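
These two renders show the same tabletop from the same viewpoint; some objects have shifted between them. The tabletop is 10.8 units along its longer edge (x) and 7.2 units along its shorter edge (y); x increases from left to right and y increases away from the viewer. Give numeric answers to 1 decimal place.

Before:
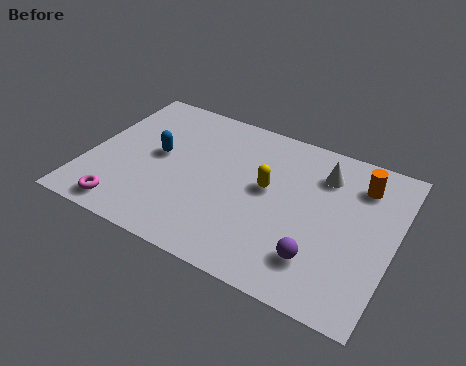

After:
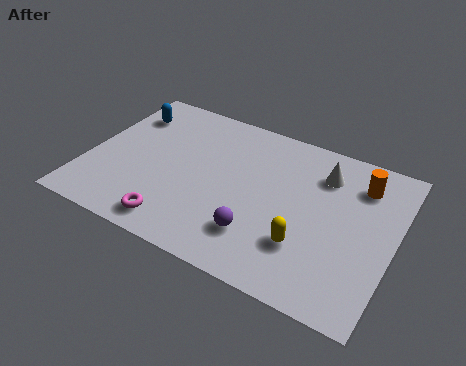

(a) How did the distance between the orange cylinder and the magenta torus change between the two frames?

-1.5

Before: roughly 9.0 units apart; after: 7.5. That's 1.5 units closer together.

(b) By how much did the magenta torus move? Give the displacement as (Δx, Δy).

(1.8, 0.1)

From the two frames, the magenta torus sits at roughly (1.7, 0.9) before and (3.5, 1.0) after.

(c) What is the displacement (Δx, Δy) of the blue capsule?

(-1.4, 1.6)

The blue capsule started near (2.4, 3.9) and ended near (1.0, 5.5).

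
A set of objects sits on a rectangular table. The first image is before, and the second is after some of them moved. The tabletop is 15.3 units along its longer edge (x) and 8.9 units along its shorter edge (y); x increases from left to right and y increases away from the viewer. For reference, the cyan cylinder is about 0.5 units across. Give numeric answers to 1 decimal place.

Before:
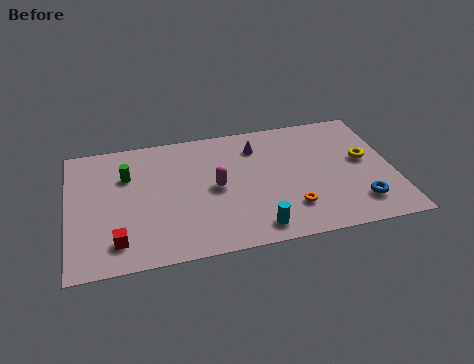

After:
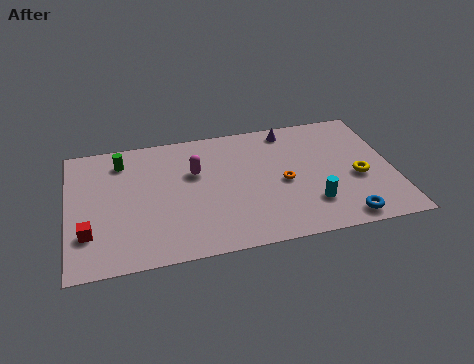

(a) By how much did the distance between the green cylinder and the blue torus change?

+0.4

They were about 11.5 units apart before and 11.9 after — 0.4 units further apart.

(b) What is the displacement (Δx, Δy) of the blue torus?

(-0.8, -0.9)

The blue torus started near (13.5, 1.9) and ended near (12.7, 1.0).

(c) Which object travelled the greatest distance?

the cyan cylinder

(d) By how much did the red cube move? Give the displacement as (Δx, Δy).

(-1.3, 0.8)

From the two frames, the red cube sits at roughly (2.2, 1.7) before and (0.9, 2.5) after.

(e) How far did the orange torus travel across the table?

1.9

The orange torus moved from about (10.3, 2.2) to (10.1, 4.1), a distance of √(0.2² + 1.9²) ≈ 1.9.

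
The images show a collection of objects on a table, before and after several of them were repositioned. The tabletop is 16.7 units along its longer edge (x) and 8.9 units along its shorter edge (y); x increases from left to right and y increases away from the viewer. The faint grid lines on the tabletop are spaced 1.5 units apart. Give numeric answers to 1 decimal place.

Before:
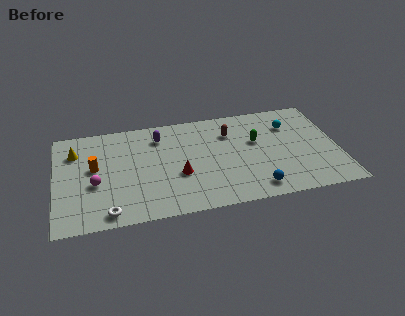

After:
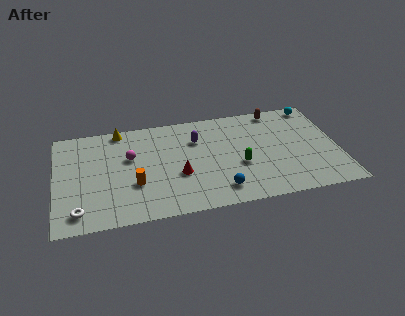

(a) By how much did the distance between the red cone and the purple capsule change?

-0.6

The distance was about 3.7 in the first image and 3.1 in the second, so they moved 0.6 units closer together.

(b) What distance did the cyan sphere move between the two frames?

2.2

The cyan sphere was near (14.0, 6.5) before and (15.6, 8.0) after, so it travelled √(1.6² + 1.5²) ≈ 2.2 units.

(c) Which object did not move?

the red cone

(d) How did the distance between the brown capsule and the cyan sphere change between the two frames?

-1.3

Before: roughly 3.6 units apart; after: 2.3. That's 1.3 units closer together.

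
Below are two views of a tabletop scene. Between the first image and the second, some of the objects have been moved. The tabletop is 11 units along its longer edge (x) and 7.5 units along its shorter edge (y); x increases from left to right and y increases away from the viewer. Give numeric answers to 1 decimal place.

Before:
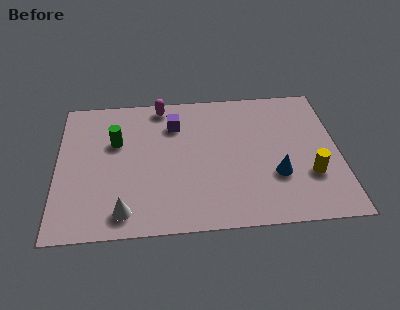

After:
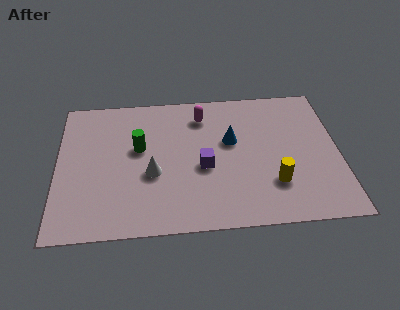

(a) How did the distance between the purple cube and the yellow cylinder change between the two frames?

-3.2

Before: roughly 6.1 units apart; after: 2.9. That's 3.2 units closer together.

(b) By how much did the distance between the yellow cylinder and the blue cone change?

+1.6

They were about 1.3 units apart before and 2.9 after — 1.6 units further apart.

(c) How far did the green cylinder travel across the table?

1.0

From (2.3, 4.8) to (3.2, 4.4), the green cylinder covered √(0.9² + 0.4²) ≈ 1.0 units.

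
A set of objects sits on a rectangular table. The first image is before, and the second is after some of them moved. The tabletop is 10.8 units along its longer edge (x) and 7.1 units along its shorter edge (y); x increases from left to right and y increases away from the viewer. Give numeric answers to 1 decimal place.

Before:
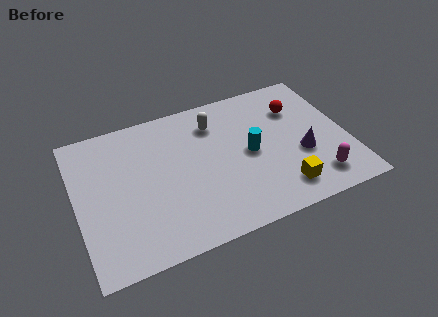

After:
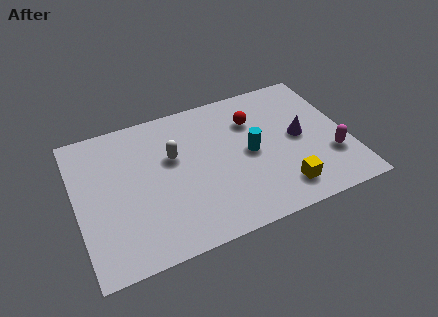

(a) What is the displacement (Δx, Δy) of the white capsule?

(-1.8, -1.1)

The white capsule started near (5.7, 5.5) and ended near (3.9, 4.4).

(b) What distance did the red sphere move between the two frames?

1.8

The red sphere moved from about (9.0, 5.1) to (7.2, 5.1), a distance of √(1.8² + 0.0²) ≈ 1.8.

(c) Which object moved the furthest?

the white capsule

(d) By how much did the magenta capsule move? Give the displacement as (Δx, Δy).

(0.7, 0.9)

The magenta capsule started near (9.3, 1.3) and ended near (10.0, 2.2).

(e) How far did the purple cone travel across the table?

0.9

From (8.9, 2.7) to (8.9, 3.6), the purple cone covered √(0.0² + 0.9²) ≈ 0.9 units.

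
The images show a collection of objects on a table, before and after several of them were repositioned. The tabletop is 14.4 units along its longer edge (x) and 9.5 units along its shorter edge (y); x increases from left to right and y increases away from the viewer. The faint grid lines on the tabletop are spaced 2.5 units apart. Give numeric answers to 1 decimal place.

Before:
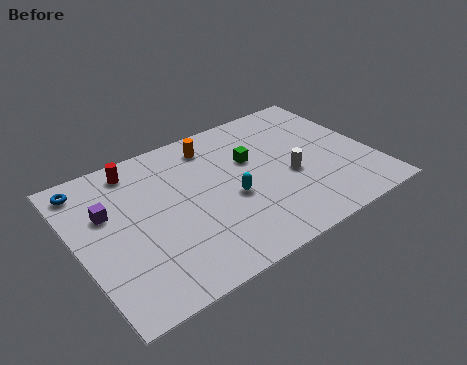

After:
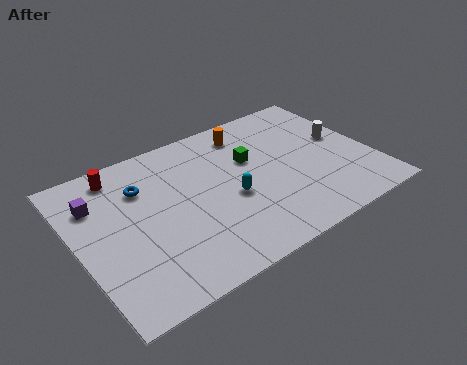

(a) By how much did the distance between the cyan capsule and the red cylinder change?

+0.6

The distance was about 5.8 in the first image and 6.4 in the second, so they moved 0.6 units further apart.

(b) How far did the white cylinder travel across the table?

3.2

The white cylinder was near (10.3, 4.0) before and (13.2, 5.3) after, so it travelled √(2.9² + 1.3²) ≈ 3.2 units.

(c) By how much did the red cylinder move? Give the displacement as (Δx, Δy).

(-0.8, 0.0)

From the two frames, the red cylinder sits at roughly (3.3, 8.2) before and (2.5, 8.2) after.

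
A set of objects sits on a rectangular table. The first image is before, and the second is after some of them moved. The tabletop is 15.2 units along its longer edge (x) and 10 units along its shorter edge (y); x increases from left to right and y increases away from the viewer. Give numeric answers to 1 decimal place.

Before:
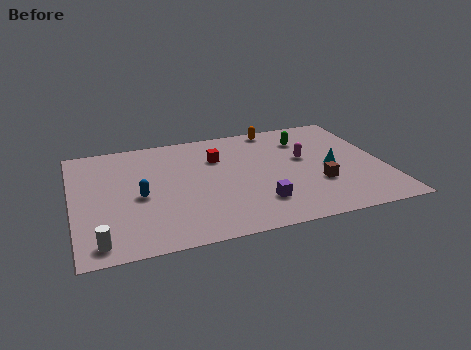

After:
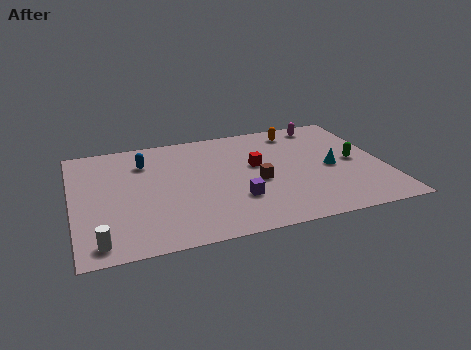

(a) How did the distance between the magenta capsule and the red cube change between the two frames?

+0.4

Before: roughly 4.4 units apart; after: 4.8. That's 0.4 units further apart.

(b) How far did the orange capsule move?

1.2

The orange capsule was near (10.3, 9.1) before and (11.3, 8.5) after, so it travelled √(1.0² + 0.6²) ≈ 1.2 units.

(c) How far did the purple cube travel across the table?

1.2

The purple cube was near (8.8, 2.4) before and (7.8, 3.0) after, so it travelled √(1.0² + 0.6²) ≈ 1.2 units.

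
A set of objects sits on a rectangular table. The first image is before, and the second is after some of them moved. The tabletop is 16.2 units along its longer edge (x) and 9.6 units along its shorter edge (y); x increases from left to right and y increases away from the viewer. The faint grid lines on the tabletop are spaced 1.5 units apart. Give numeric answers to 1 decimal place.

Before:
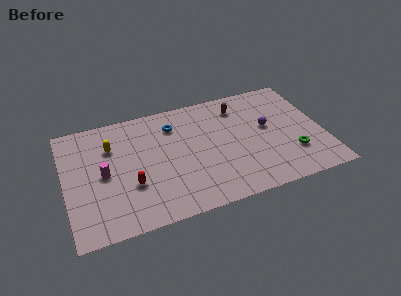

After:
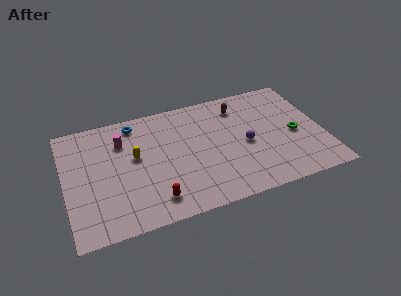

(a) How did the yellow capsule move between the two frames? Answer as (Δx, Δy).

(1.4, -1.3)

The yellow capsule was at about (3.0, 6.8) and moved to about (4.4, 5.5).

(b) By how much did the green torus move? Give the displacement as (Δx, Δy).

(0.3, 1.6)

From the two frames, the green torus sits at roughly (14.1, 2.7) before and (14.4, 4.3) after.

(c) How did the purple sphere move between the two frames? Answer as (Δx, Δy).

(-1.5, -1.0)

The purple sphere started near (12.8, 5.4) and ended near (11.3, 4.4).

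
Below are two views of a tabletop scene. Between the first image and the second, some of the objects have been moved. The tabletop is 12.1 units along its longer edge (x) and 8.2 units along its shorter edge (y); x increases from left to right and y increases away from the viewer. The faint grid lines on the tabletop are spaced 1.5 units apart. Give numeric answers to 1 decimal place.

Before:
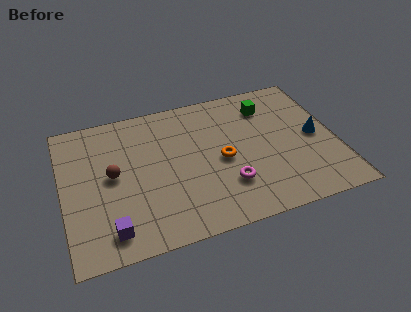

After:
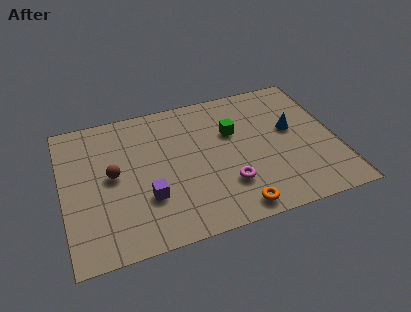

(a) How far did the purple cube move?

2.1

From (1.9, 1.3) to (3.6, 2.6), the purple cube covered √(1.7² + 1.3²) ≈ 2.1 units.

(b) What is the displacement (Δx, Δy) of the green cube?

(-1.7, -1.1)

From the two frames, the green cube sits at roughly (9.3, 6.4) before and (7.6, 5.3) after.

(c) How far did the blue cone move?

1.2

The blue cone moved from about (11.2, 4.0) to (10.2, 4.7), a distance of √(1.0² + 0.7²) ≈ 1.2.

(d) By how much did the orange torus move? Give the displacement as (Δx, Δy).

(0.3, -2.9)

The orange torus was at about (7.0, 3.8) and moved to about (7.3, 0.9).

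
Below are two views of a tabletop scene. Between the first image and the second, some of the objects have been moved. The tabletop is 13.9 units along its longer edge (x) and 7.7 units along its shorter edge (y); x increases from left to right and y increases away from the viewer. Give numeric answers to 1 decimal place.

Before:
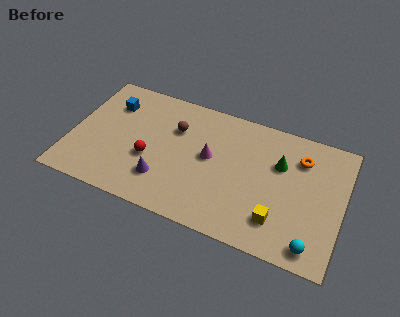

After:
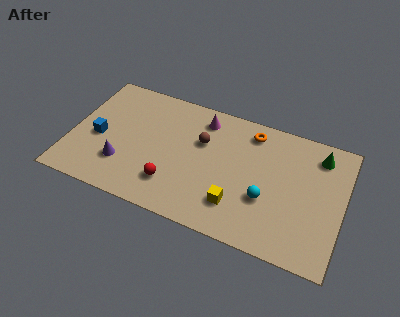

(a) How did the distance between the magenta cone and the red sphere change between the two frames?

+1.4

They were about 3.2 units apart before and 4.6 after — 1.4 units further apart.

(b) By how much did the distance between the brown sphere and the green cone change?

+0.6

The distance was about 5.4 in the first image and 6.0 in the second, so they moved 0.6 units further apart.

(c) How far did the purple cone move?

2.1

The purple cone was near (4.9, 2.0) before and (2.8, 2.2) after, so it travelled √(2.1² + 0.2²) ≈ 2.1 units.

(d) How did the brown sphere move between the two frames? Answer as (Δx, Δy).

(1.4, -0.3)

The brown sphere was at about (5.2, 5.3) and moved to about (6.6, 5.0).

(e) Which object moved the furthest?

the cyan sphere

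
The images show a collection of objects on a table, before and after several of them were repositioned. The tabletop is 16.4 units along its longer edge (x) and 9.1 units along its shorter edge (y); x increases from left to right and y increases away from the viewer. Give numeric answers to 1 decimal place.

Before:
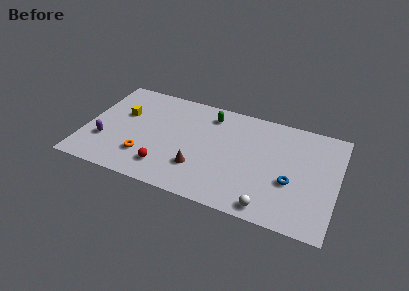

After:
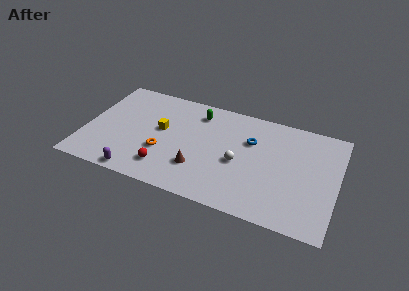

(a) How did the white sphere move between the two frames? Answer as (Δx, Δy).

(-2.2, 3.0)

From the two frames, the white sphere sits at roughly (12.3, 1.0) before and (10.1, 4.0) after.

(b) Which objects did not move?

the brown cone and the red sphere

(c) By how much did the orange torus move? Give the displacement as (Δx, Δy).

(1.1, 0.8)

From the two frames, the orange torus sits at roughly (4.1, 2.4) before and (5.2, 3.2) after.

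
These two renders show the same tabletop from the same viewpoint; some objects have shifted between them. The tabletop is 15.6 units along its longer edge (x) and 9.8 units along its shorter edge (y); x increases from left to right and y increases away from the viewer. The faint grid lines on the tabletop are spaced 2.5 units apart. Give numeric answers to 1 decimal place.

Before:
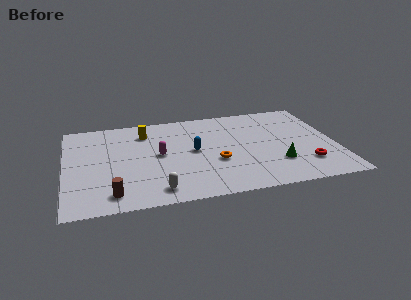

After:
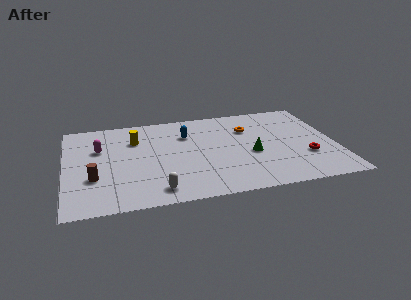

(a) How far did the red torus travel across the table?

0.8

From (13.7, 2.4) to (13.8, 3.2), the red torus covered √(0.1² + 0.8²) ≈ 0.8 units.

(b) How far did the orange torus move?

3.8

The orange torus moved from about (8.6, 3.7) to (10.7, 6.9), a distance of √(2.1² + 3.2²) ≈ 3.8.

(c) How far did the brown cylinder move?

2.1

From (2.6, 1.5) to (1.6, 3.3), the brown cylinder covered √(1.0² + 1.8²) ≈ 2.1 units.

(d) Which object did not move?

the white capsule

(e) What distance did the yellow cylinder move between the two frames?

0.9

From (4.7, 7.7) to (4.1, 7.0), the yellow cylinder covered √(0.6² + 0.7²) ≈ 0.9 units.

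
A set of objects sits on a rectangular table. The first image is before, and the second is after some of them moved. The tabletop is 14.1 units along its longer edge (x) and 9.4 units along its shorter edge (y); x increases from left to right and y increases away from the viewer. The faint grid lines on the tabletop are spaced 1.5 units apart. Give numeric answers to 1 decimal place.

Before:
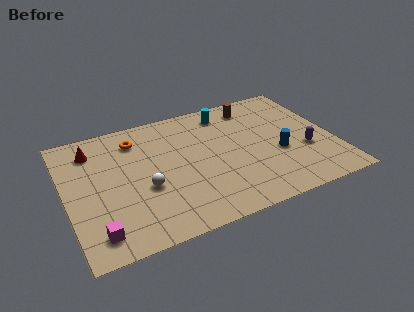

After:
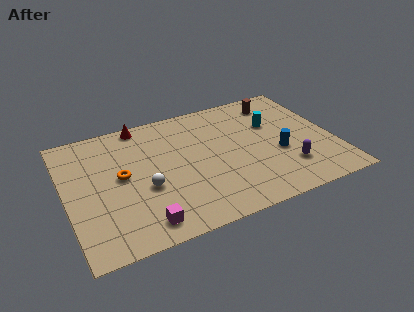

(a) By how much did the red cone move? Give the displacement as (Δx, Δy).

(2.7, 1.1)

From the two frames, the red cone sits at roughly (1.6, 7.5) before and (4.3, 8.6) after.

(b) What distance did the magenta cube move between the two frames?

2.3

From (1.3, 1.5) to (3.6, 1.3), the magenta cube covered √(2.3² + 0.2²) ≈ 2.3 units.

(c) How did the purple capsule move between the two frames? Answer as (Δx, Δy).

(-1.1, -1.0)

The purple capsule started near (12.5, 3.4) and ended near (11.4, 2.4).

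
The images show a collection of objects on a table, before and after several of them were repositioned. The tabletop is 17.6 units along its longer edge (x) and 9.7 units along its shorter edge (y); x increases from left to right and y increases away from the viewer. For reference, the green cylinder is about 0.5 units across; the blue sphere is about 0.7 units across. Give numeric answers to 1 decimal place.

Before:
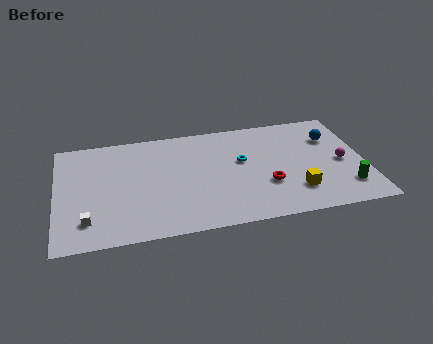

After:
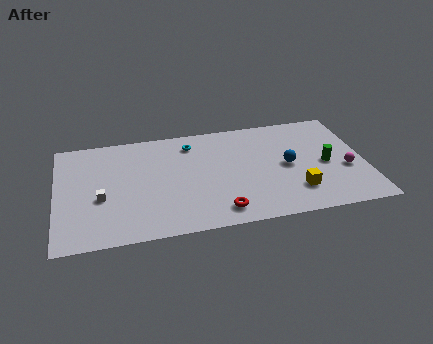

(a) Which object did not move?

the yellow cube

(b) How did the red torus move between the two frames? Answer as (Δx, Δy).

(-2.8, -1.8)

The red torus was at about (11.9, 3.3) and moved to about (9.1, 1.5).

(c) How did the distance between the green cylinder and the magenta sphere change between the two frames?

-1.0

Before: roughly 2.3 units apart; after: 1.3. That's 1.0 units closer together.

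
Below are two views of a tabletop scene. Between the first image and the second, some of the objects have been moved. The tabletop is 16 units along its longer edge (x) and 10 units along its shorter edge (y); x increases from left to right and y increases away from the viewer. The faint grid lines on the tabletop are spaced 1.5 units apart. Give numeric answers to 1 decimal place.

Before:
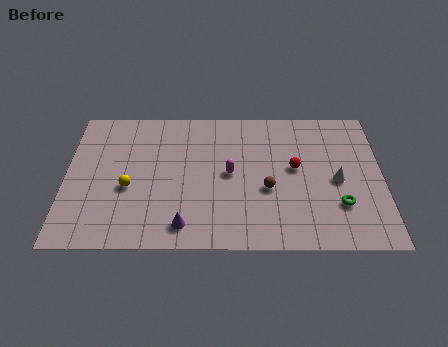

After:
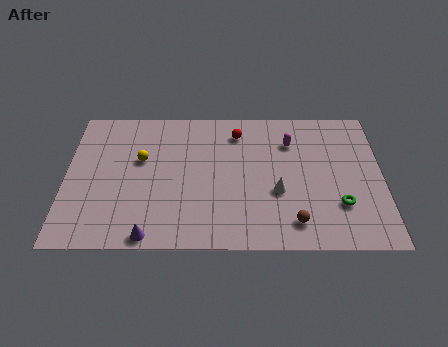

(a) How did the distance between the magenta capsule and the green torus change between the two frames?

-0.8

Before: roughly 5.9 units apart; after: 5.1. That's 0.8 units closer together.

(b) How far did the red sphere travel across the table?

3.9

The red sphere was near (11.6, 5.5) before and (8.7, 8.1) after, so it travelled √(2.9² + 2.6²) ≈ 3.9 units.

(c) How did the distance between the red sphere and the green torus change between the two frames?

+3.9

They were about 3.4 units apart before and 7.3 after — 3.9 units further apart.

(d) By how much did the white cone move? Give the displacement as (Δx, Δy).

(-3.0, -0.8)

From the two frames, the white cone sits at roughly (13.7, 4.6) before and (10.7, 3.8) after.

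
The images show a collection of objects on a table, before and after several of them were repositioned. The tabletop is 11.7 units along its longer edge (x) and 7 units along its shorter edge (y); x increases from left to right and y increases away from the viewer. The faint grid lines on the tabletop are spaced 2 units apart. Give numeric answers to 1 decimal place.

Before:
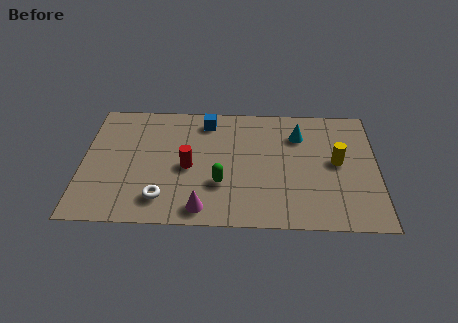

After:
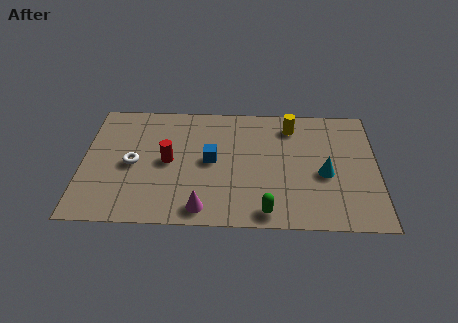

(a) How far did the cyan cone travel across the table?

2.4

The cyan cone was near (8.6, 5.2) before and (9.6, 3.0) after, so it travelled √(1.0² + 2.2²) ≈ 2.4 units.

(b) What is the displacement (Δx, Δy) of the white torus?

(-1.2, 1.9)

The white torus started near (3.2, 1.4) and ended near (2.0, 3.3).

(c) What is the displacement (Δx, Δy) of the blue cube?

(0.2, -2.3)

The blue cube was at about (4.9, 5.9) and moved to about (5.1, 3.6).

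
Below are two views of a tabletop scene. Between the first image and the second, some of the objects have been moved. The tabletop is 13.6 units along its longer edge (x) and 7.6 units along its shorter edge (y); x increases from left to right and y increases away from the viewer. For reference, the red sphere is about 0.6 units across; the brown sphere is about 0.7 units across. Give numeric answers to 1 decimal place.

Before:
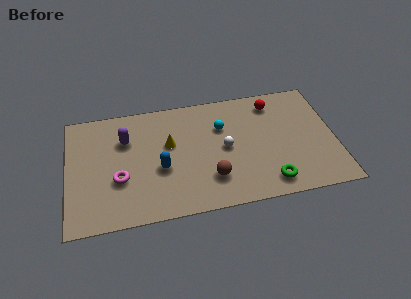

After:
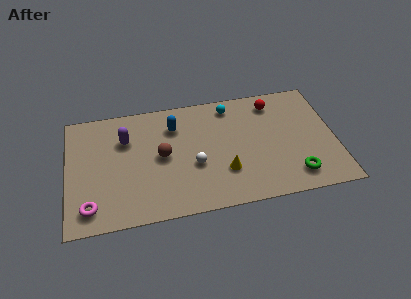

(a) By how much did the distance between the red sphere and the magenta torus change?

+2.0

They were about 8.7 units apart before and 10.7 after — 2.0 units further apart.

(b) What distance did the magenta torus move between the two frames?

2.1

From (2.6, 2.8) to (1.1, 1.3), the magenta torus covered √(1.5² + 1.5²) ≈ 2.1 units.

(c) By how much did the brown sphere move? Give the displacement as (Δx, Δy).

(-2.4, 1.9)

The brown sphere was at about (7.2, 2.0) and moved to about (4.8, 3.9).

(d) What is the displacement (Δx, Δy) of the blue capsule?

(0.8, 2.6)

The blue capsule was at about (4.7, 3.1) and moved to about (5.5, 5.7).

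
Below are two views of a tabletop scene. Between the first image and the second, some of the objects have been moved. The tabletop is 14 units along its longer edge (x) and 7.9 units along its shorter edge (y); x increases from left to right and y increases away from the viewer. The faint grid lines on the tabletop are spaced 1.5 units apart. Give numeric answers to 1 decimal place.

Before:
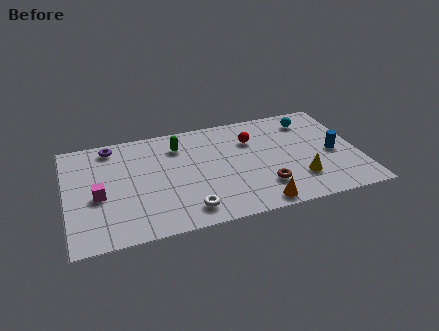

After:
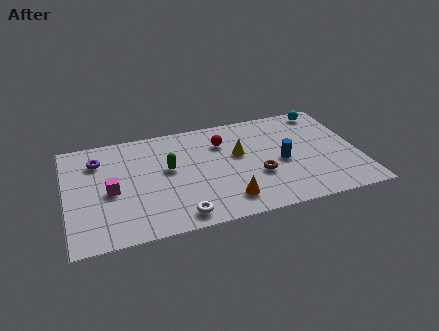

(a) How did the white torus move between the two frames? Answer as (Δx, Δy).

(-0.4, -0.3)

From the two frames, the white torus sits at roughly (5.6, 1.3) before and (5.2, 1.0) after.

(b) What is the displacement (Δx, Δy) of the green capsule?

(-0.6, -1.6)

The green capsule was at about (5.5, 6.1) and moved to about (4.9, 4.5).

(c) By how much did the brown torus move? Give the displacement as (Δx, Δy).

(-0.2, 0.9)

The brown torus was at about (9.3, 2.0) and moved to about (9.1, 2.9).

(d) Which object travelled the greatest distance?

the yellow cone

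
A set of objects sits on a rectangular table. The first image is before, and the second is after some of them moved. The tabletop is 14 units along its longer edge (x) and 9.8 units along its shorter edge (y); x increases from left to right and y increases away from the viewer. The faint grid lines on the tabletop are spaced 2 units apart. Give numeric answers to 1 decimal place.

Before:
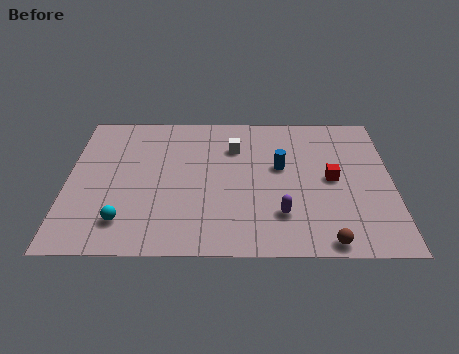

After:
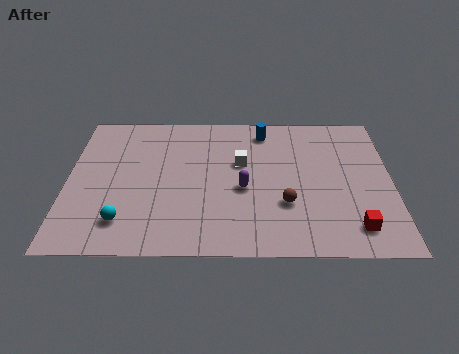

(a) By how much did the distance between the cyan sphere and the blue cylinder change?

+1.0

They were about 7.7 units apart before and 8.7 after — 1.0 units further apart.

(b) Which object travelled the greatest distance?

the red cube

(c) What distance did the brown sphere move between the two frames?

2.9

The brown sphere was near (11.1, 0.8) before and (9.4, 3.2) after, so it travelled √(1.7² + 2.4²) ≈ 2.9 units.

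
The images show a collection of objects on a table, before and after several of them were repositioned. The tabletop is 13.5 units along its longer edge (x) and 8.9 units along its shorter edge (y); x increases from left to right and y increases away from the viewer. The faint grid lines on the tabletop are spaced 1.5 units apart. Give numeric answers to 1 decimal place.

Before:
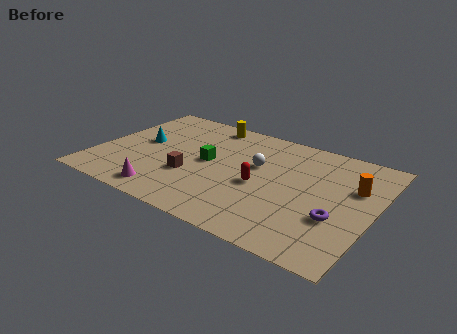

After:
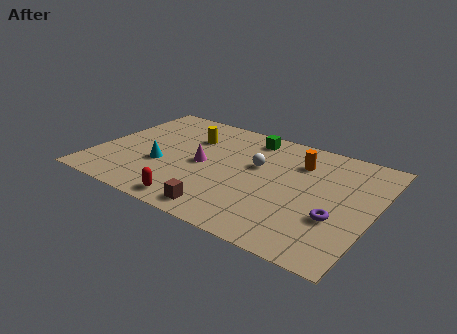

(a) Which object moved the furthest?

the red capsule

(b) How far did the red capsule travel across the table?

4.0

The red capsule moved from about (8.1, 3.9) to (5.4, 1.0), a distance of √(2.7² + 2.9²) ≈ 4.0.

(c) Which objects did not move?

the purple torus and the white sphere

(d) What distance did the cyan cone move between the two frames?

2.0

The cyan cone moved from about (2.0, 4.8) to (3.3, 3.3), a distance of √(1.3² + 1.5²) ≈ 2.0.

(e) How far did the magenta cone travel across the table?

3.4

The magenta cone moved from about (3.9, 1.2) to (5.2, 4.3), a distance of √(1.3² + 3.1²) ≈ 3.4.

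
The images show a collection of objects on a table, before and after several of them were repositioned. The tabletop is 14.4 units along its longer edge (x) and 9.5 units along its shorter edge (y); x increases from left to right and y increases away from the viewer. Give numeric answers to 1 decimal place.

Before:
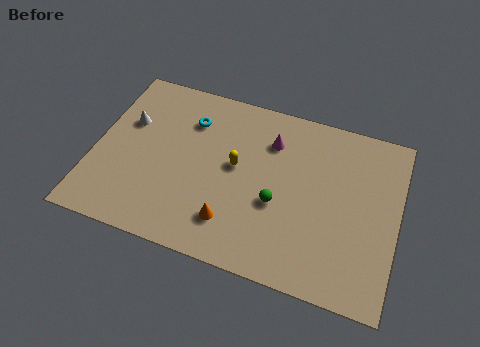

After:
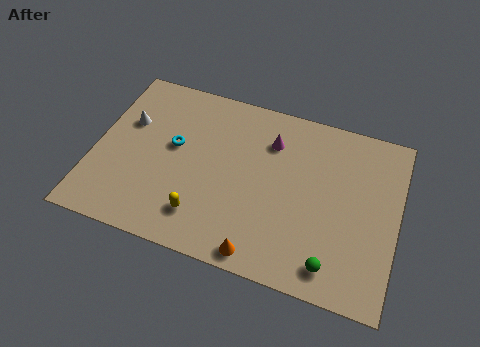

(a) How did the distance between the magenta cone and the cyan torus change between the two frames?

+0.9

Before: roughly 3.9 units apart; after: 4.8. That's 0.9 units further apart.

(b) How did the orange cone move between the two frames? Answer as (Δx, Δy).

(1.5, -1.2)

The orange cone was at about (6.8, 2.1) and moved to about (8.3, 0.9).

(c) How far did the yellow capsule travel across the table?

3.5

From (6.7, 5.2) to (5.4, 2.0), the yellow capsule covered √(1.3² + 3.2²) ≈ 3.5 units.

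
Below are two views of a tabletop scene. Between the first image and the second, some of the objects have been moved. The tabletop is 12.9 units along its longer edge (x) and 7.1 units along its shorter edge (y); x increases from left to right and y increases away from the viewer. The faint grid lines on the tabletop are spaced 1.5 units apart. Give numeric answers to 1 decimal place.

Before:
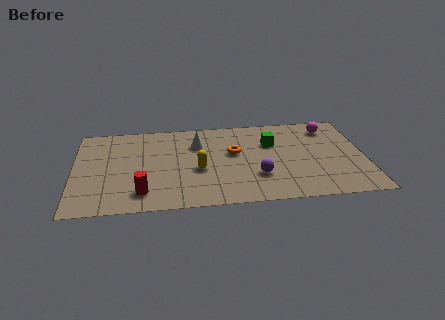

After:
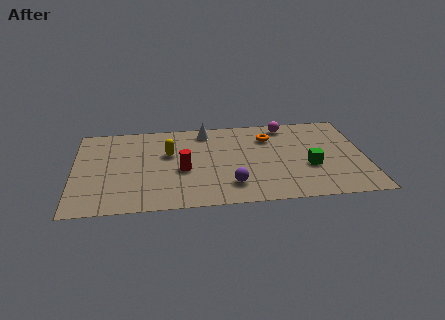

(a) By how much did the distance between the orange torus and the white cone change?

+1.1

The distance was about 1.8 in the first image and 2.9 in the second, so they moved 1.1 units further apart.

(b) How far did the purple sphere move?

1.3

The purple sphere moved from about (8.1, 2.2) to (6.9, 1.6), a distance of √(1.2² + 0.6²) ≈ 1.3.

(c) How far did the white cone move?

1.1

From (5.5, 5.1) to (5.9, 6.1), the white cone covered √(0.4² + 1.0²) ≈ 1.1 units.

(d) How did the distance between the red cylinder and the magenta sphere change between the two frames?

-3.8

Before: roughly 9.5 units apart; after: 5.7. That's 3.8 units closer together.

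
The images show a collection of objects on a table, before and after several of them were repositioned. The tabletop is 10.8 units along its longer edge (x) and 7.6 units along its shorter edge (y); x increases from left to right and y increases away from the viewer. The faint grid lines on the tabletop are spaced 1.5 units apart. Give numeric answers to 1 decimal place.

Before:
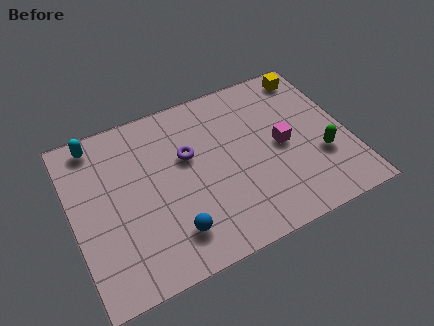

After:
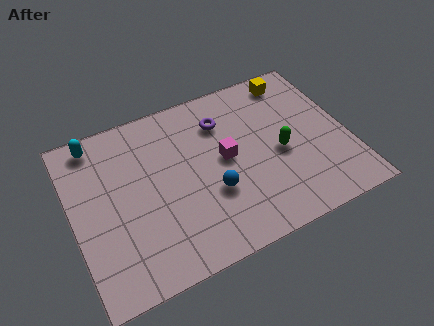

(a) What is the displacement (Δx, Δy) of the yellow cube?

(-0.7, 0.0)

The yellow cube started near (9.8, 6.6) and ended near (9.1, 6.6).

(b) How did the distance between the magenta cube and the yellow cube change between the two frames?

+0.7

The distance was about 3.3 in the first image and 4.0 in the second, so they moved 0.7 units further apart.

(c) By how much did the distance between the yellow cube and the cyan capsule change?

-0.7

They were about 8.6 units apart before and 7.9 after — 0.7 units closer together.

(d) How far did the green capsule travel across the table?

1.7

From (9.6, 2.6) to (8.1, 3.4), the green capsule covered √(1.5² + 0.8²) ≈ 1.7 units.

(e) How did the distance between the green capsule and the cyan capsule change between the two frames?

-1.7

The distance was about 9.3 in the first image and 7.6 in the second, so they moved 1.7 units closer together.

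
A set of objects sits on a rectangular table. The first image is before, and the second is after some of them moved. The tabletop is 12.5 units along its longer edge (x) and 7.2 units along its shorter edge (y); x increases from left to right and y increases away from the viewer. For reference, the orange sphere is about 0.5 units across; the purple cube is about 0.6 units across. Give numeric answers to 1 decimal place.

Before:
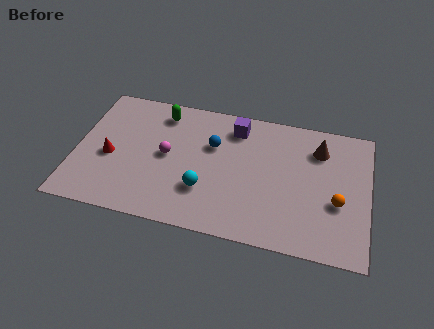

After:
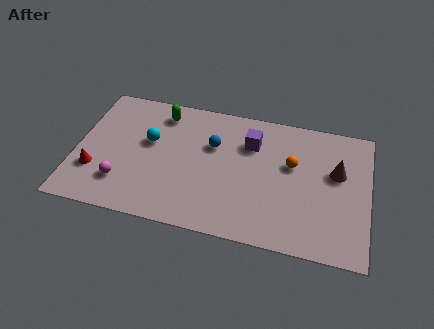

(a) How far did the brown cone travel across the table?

1.4

From (10.3, 5.5) to (11.1, 4.4), the brown cone covered √(0.8² + 1.1²) ≈ 1.4 units.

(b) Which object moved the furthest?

the cyan sphere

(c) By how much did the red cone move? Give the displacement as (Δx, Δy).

(-0.6, -0.9)

The red cone started near (1.5, 3.1) and ended near (0.9, 2.2).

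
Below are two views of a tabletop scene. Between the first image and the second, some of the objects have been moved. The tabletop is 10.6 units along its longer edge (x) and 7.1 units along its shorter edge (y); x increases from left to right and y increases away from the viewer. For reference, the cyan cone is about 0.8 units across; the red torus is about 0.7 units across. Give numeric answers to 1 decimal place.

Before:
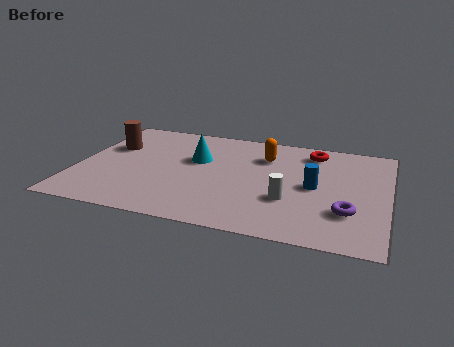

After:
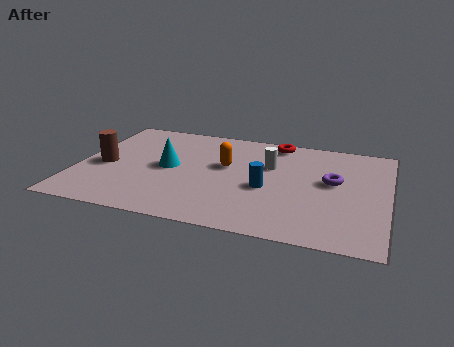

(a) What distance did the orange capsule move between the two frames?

1.6

The orange capsule moved from about (6.3, 5.2) to (5.0, 4.2), a distance of √(1.3² + 1.0²) ≈ 1.6.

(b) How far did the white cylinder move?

2.3

The white cylinder was near (7.3, 2.4) before and (6.5, 4.6) after, so it travelled √(0.8² + 2.2²) ≈ 2.3 units.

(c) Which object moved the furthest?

the white cylinder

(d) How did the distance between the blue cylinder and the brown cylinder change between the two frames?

-1.6

They were about 7.2 units apart before and 5.6 after — 1.6 units closer together.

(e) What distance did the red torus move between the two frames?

1.4

The red torus was near (7.9, 5.9) before and (6.6, 6.3) after, so it travelled √(1.3² + 0.4²) ≈ 1.4 units.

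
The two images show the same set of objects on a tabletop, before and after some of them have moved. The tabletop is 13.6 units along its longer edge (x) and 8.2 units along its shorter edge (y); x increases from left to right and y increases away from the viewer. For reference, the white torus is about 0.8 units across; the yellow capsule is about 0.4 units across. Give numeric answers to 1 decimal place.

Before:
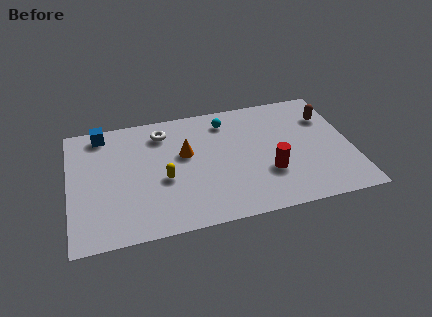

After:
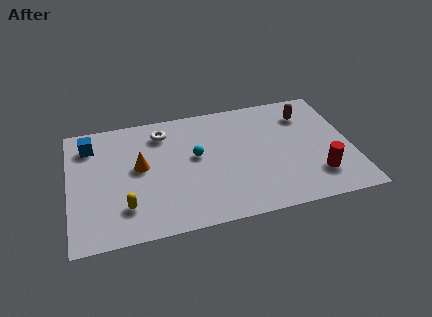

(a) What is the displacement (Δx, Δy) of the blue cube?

(-0.6, -0.7)

The blue cube was at about (1.7, 7.2) and moved to about (1.1, 6.5).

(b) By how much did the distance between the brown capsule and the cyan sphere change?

+0.8

They were about 5.0 units apart before and 5.8 after — 0.8 units further apart.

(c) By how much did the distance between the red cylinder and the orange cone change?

+4.3

The distance was about 4.5 in the first image and 8.8 in the second, so they moved 4.3 units further apart.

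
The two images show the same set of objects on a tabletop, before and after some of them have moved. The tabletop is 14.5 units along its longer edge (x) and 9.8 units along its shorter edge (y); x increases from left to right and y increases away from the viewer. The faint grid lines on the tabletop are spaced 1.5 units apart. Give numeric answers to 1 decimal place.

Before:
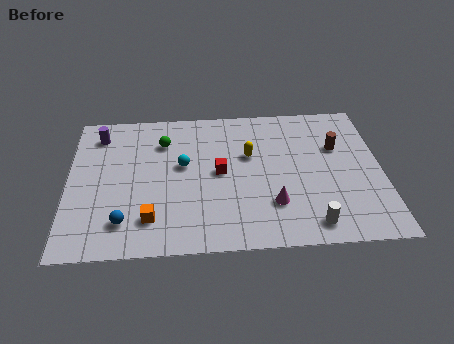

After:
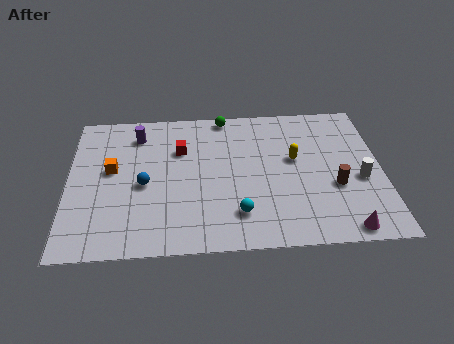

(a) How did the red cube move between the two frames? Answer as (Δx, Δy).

(-1.8, 1.7)

The red cube started near (7.0, 5.0) and ended near (5.2, 6.7).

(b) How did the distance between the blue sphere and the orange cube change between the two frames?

+0.7

The distance was about 1.2 in the first image and 1.9 in the second, so they moved 0.7 units further apart.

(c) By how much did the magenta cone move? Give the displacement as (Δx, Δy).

(3.2, -1.8)

The magenta cone started near (9.4, 2.7) and ended near (12.6, 0.9).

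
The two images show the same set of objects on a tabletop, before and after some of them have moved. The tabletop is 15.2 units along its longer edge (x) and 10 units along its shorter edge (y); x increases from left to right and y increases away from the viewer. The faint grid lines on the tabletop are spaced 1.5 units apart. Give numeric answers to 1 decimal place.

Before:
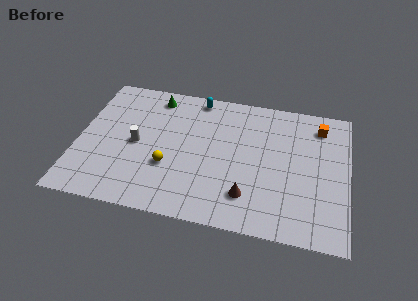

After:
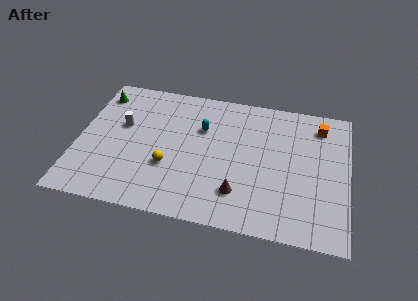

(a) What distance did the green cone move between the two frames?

3.2

The green cone moved from about (4.1, 8.6) to (0.9, 8.2), a distance of √(3.2² + 0.4²) ≈ 3.2.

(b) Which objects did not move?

the orange cube and the yellow sphere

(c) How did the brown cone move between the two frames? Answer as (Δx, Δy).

(-0.5, 0.1)

The brown cone started near (9.7, 2.3) and ended near (9.2, 2.4).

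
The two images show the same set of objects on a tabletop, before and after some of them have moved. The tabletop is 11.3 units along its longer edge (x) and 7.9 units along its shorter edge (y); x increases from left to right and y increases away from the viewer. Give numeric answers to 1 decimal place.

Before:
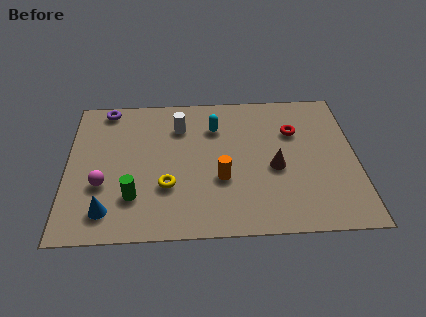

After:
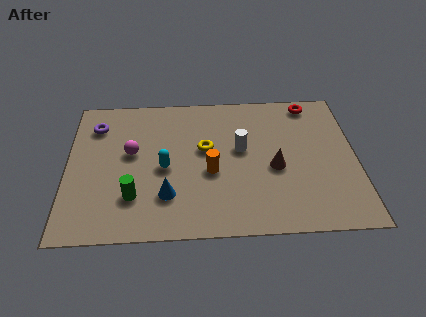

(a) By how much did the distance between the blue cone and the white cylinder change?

-1.5

The distance was about 5.3 in the first image and 3.8 in the second, so they moved 1.5 units closer together.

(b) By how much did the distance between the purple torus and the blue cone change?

-0.8

Before: roughly 5.7 units apart; after: 4.9. That's 0.8 units closer together.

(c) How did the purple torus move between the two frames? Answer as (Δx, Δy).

(-0.4, -1.0)

The purple torus was at about (1.5, 7.1) and moved to about (1.1, 6.1).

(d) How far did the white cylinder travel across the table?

2.8

The white cylinder was near (4.4, 5.9) before and (6.8, 4.5) after, so it travelled √(2.4² + 1.4²) ≈ 2.8 units.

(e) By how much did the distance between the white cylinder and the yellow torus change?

-1.9

Before: roughly 3.3 units apart; after: 1.4. That's 1.9 units closer together.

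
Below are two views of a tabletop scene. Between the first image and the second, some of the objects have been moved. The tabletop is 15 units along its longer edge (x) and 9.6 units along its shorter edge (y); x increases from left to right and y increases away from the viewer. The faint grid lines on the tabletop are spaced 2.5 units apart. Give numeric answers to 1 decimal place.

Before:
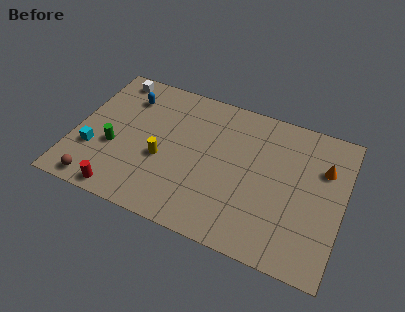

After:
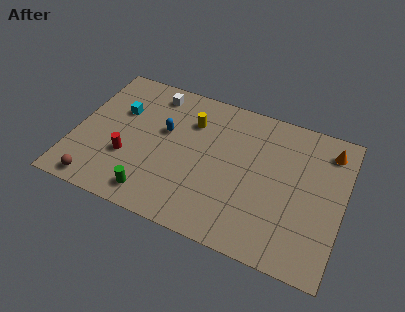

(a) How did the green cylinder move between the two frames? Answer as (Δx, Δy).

(2.5, -2.3)

The green cylinder was at about (2.3, 3.7) and moved to about (4.8, 1.4).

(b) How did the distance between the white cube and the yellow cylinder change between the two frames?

-3.1

Before: roughly 5.7 units apart; after: 2.6. That's 3.1 units closer together.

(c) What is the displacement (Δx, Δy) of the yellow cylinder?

(1.3, 3.1)

The yellow cylinder started near (5.0, 3.9) and ended near (6.3, 7.0).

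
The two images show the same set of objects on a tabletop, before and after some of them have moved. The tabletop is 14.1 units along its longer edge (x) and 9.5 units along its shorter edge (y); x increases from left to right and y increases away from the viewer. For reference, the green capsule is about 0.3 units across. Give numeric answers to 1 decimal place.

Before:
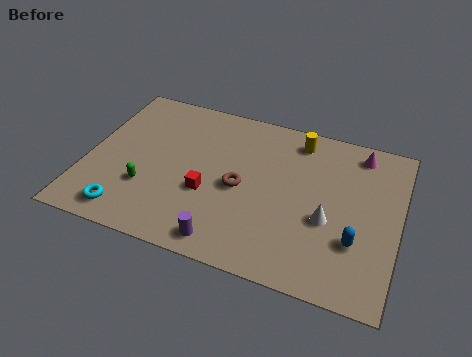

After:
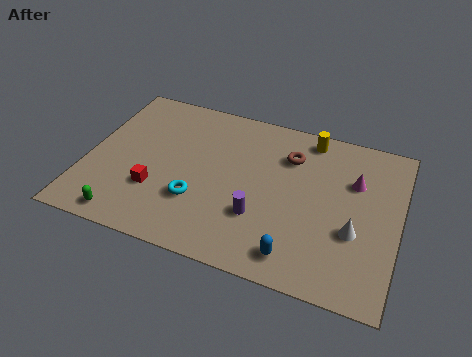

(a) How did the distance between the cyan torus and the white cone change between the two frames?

-2.1

Before: roughly 9.1 units apart; after: 7.0. That's 2.1 units closer together.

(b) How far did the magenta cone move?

1.8

From (12.1, 8.2) to (12.0, 6.4), the magenta cone covered √(0.1² + 1.8²) ≈ 1.8 units.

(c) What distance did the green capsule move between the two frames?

2.1

The green capsule moved from about (2.9, 3.0) to (2.2, 1.0), a distance of √(0.7² + 2.0²) ≈ 2.1.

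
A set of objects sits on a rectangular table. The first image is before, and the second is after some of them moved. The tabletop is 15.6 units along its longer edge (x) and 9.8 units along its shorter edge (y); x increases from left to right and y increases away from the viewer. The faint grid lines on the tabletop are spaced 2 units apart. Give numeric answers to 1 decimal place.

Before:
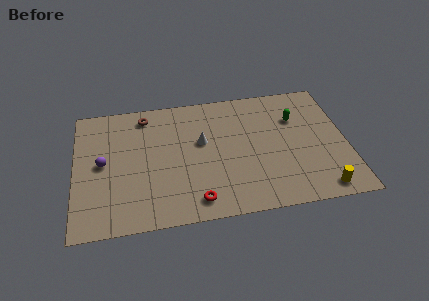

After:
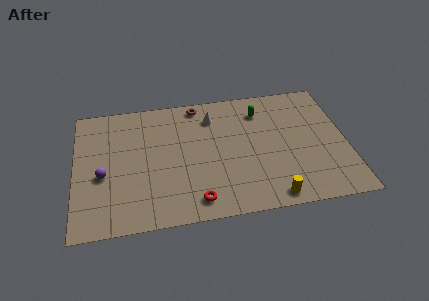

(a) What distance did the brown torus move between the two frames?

3.1

The brown torus moved from about (4.1, 8.4) to (7.2, 8.8), a distance of √(3.1² + 0.4²) ≈ 3.1.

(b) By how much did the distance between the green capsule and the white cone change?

-2.8

Before: roughly 5.6 units apart; after: 2.8. That's 2.8 units closer together.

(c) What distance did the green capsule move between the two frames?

2.2

The green capsule moved from about (12.8, 6.8) to (10.8, 7.7), a distance of √(2.0² + 0.9²) ≈ 2.2.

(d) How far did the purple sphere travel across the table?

0.9

The purple sphere was near (1.6, 5.0) before and (1.6, 4.1) after, so it travelled √(0.0² + 0.9²) ≈ 0.9 units.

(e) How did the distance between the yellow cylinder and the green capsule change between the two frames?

+0.9

The distance was about 5.8 in the first image and 6.7 in the second, so they moved 0.9 units further apart.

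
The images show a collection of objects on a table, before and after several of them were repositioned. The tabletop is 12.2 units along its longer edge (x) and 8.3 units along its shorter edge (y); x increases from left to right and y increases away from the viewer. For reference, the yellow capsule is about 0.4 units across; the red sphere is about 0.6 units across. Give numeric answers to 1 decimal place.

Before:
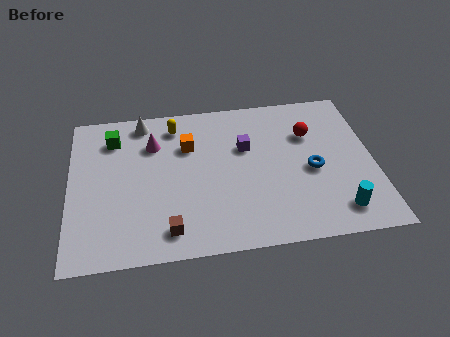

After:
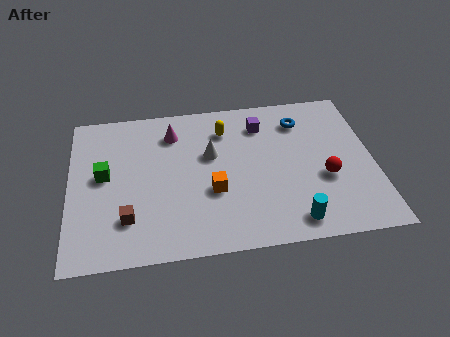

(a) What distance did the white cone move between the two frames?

3.5

From (3.0, 7.3) to (5.7, 5.1), the white cone covered √(2.7² + 2.2²) ≈ 3.5 units.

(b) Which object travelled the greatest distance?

the white cone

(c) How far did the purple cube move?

1.4

The purple cube was near (7.1, 5.3) before and (7.8, 6.5) after, so it travelled √(0.7² + 1.2²) ≈ 1.4 units.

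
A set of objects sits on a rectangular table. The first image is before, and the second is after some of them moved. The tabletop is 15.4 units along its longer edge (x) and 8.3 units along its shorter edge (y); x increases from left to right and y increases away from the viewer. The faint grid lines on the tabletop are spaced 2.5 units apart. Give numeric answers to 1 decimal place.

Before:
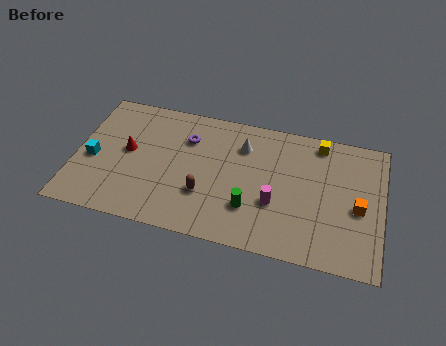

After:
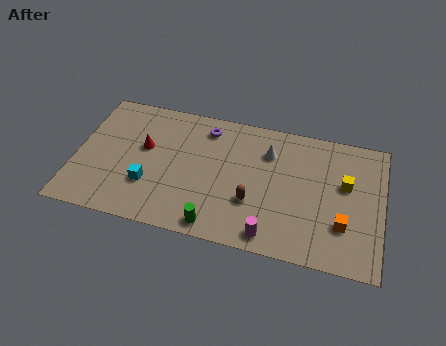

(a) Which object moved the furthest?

the cyan cube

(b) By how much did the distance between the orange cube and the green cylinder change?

+0.9

Before: roughly 5.5 units apart; after: 6.4. That's 0.9 units further apart.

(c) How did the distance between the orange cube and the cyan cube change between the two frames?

-3.6

They were about 13.3 units apart before and 9.7 after — 3.6 units closer together.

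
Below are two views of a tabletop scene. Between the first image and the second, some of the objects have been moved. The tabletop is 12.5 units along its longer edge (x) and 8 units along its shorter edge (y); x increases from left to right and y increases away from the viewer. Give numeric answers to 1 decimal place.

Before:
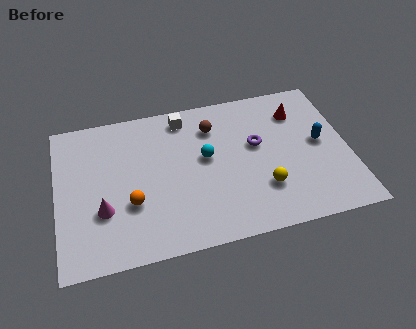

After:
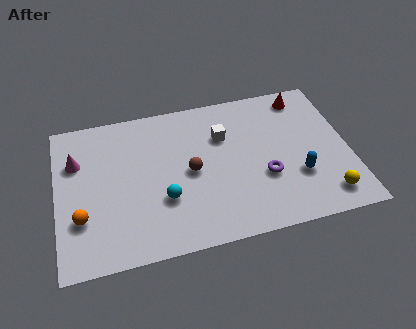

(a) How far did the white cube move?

2.1

From (5.6, 6.9) to (7.2, 5.5), the white cube covered √(1.6² + 1.4²) ≈ 2.1 units.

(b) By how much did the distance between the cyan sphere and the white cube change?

+1.4

The distance was about 2.5 in the first image and 3.9 in the second, so they moved 1.4 units further apart.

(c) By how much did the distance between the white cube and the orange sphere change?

+2.1

They were about 4.8 units apart before and 6.9 after — 2.1 units further apart.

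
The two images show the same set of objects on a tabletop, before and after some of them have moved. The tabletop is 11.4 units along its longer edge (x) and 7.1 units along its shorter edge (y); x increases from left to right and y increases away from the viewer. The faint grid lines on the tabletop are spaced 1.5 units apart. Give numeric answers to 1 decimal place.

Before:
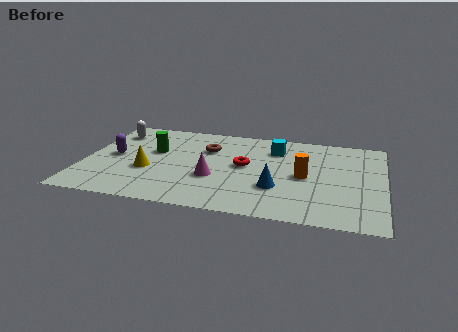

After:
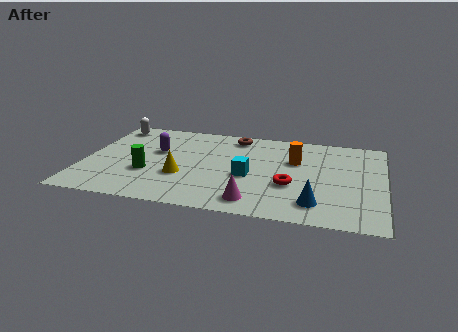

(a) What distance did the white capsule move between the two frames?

0.5

From (0.9, 5.6) to (0.8, 6.1), the white capsule covered √(0.1² + 0.5²) ≈ 0.5 units.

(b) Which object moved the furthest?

the cyan cube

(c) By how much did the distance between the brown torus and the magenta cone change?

+2.8

The distance was about 2.3 in the first image and 5.1 in the second, so they moved 2.8 units further apart.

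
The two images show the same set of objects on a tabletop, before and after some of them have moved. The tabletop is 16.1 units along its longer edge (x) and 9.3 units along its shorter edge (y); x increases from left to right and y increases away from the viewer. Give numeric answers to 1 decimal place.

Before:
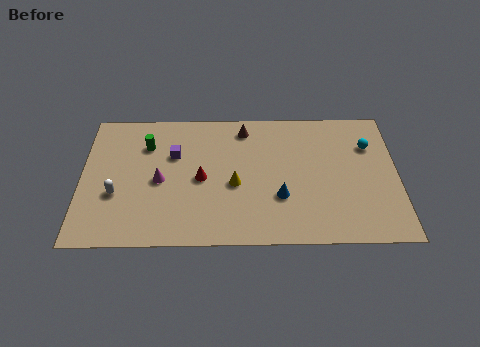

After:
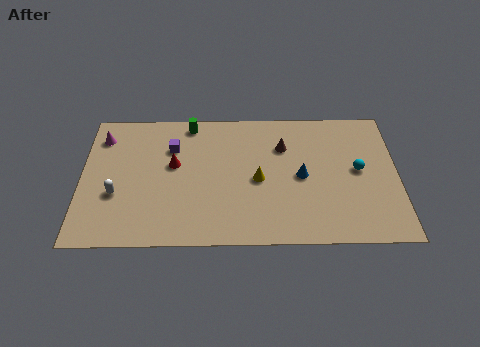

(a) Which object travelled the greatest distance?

the magenta cone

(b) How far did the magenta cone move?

4.3

The magenta cone was near (4.0, 4.3) before and (1.0, 7.4) after, so it travelled √(3.0² + 3.1²) ≈ 4.3 units.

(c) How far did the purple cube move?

0.5

The purple cube was near (4.7, 6.1) before and (4.6, 6.6) after, so it travelled √(0.1² + 0.5²) ≈ 0.5 units.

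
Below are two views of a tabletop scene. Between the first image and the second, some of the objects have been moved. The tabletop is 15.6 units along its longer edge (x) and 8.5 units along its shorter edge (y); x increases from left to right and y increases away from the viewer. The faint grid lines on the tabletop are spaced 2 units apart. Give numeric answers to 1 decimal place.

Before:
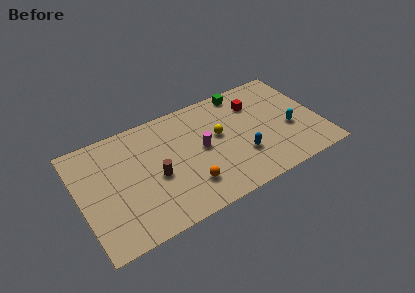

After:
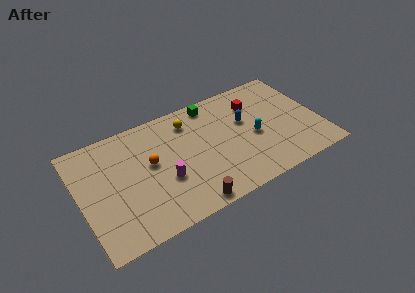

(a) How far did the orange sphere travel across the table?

3.4

The orange sphere moved from about (6.7, 2.1) to (4.6, 4.8), a distance of √(2.1² + 2.7²) ≈ 3.4.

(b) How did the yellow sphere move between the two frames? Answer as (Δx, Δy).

(-1.7, 1.9)

From the two frames, the yellow sphere sits at roughly (9.1, 4.9) before and (7.4, 6.8) after.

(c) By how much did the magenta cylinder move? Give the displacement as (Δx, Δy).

(-2.6, -1.2)

The magenta cylinder was at about (7.9, 4.4) and moved to about (5.3, 3.2).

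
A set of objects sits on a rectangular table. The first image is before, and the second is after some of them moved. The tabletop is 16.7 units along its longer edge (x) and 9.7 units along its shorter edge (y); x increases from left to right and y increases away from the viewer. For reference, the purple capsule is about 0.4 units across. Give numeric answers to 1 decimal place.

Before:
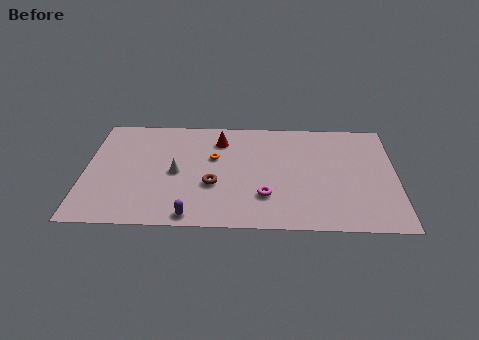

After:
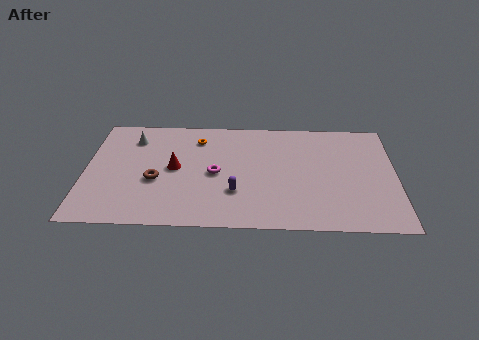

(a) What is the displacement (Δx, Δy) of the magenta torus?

(-2.7, 1.9)

The magenta torus was at about (9.7, 2.7) and moved to about (7.0, 4.6).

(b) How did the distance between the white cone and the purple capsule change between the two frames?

+3.4

They were about 3.8 units apart before and 7.2 after — 3.4 units further apart.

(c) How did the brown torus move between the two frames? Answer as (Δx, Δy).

(-3.1, 0.3)

From the two frames, the brown torus sits at roughly (6.9, 3.6) before and (3.8, 3.9) after.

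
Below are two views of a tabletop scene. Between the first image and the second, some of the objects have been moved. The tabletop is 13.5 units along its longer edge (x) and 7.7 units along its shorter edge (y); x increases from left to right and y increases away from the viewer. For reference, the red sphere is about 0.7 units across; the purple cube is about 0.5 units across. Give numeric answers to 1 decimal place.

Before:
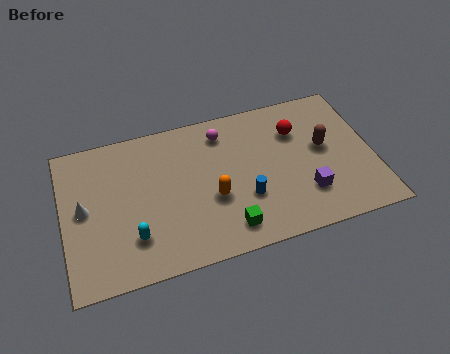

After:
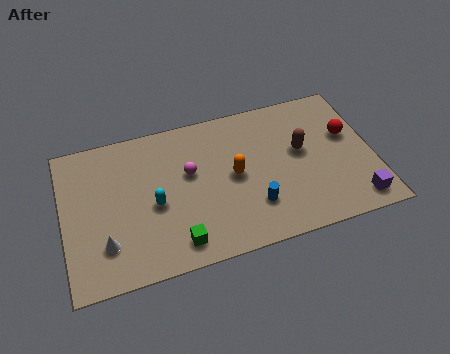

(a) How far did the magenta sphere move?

2.3

The magenta sphere was near (7.1, 6.3) before and (5.5, 4.6) after, so it travelled √(1.6² + 1.7²) ≈ 2.3 units.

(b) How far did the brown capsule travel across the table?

1.0

From (11.4, 4.3) to (10.4, 4.4), the brown capsule covered √(1.0² + 0.1²) ≈ 1.0 units.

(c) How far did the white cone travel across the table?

2.2

From (0.9, 4.0) to (1.7, 2.0), the white cone covered √(0.8² + 2.0²) ≈ 2.2 units.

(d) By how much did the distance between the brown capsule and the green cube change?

+1.1

The distance was about 5.4 in the first image and 6.5 in the second, so they moved 1.1 units further apart.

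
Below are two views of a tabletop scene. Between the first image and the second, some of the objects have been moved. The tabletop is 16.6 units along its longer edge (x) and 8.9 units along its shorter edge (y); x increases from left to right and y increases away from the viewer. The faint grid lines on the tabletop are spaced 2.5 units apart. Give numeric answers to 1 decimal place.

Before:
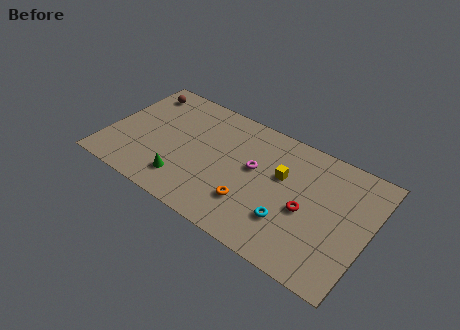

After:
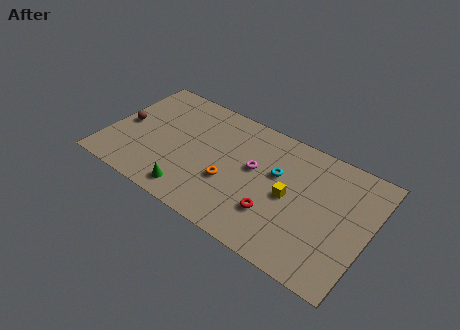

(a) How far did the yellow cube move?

1.4

The yellow cube moved from about (11.0, 5.5) to (11.7, 4.3), a distance of √(0.7² + 1.2²) ≈ 1.4.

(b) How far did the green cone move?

0.8

The green cone moved from about (5.3, 1.9) to (5.9, 1.3), a distance of √(0.6² + 0.6²) ≈ 0.8.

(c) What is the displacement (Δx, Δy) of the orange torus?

(-1.5, 0.8)

From the two frames, the orange torus sits at roughly (9.5, 2.5) before and (8.0, 3.3) after.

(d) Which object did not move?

the magenta torus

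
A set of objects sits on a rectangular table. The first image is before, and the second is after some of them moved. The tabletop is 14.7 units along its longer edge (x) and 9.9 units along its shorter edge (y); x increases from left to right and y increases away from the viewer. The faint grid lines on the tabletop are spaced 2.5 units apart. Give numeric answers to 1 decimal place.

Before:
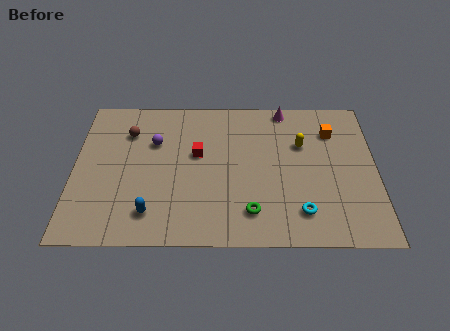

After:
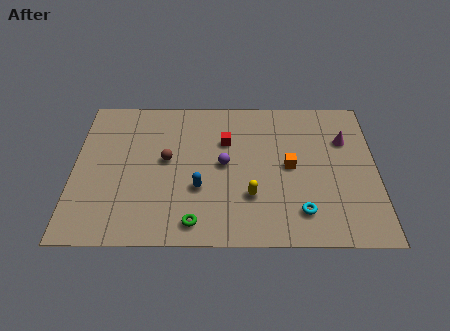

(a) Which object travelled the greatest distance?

the yellow capsule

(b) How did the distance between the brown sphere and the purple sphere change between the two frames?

+1.3

The distance was about 1.5 in the first image and 2.8 in the second, so they moved 1.3 units further apart.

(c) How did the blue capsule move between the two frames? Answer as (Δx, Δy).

(2.3, 1.6)

From the two frames, the blue capsule sits at roughly (3.8, 1.9) before and (6.1, 3.5) after.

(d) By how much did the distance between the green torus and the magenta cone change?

+1.9

The distance was about 7.2 in the first image and 9.1 in the second, so they moved 1.9 units further apart.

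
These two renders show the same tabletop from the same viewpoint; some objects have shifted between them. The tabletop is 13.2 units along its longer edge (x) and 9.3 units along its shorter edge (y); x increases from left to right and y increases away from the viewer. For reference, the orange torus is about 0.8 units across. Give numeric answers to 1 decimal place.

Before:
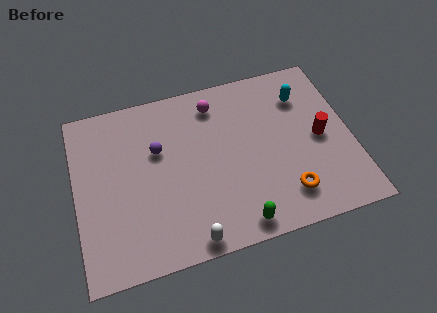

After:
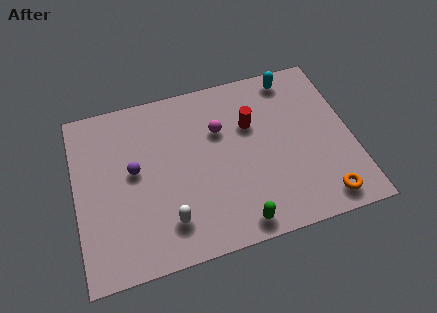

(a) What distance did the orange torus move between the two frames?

1.8

The orange torus moved from about (9.8, 1.9) to (11.5, 1.2), a distance of √(1.7² + 0.7²) ≈ 1.8.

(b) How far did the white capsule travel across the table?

1.5

The white capsule was near (5.1, 0.8) before and (4.2, 2.0) after, so it travelled √(0.9² + 1.2²) ≈ 1.5 units.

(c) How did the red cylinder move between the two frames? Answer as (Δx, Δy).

(-3.2, 1.6)

The red cylinder started near (11.7, 4.5) and ended near (8.5, 6.1).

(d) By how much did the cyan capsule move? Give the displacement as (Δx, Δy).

(-0.4, 1.2)

The cyan capsule started near (11.1, 7.0) and ended near (10.7, 8.2).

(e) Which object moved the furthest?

the red cylinder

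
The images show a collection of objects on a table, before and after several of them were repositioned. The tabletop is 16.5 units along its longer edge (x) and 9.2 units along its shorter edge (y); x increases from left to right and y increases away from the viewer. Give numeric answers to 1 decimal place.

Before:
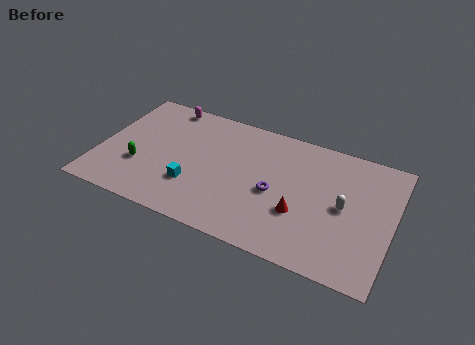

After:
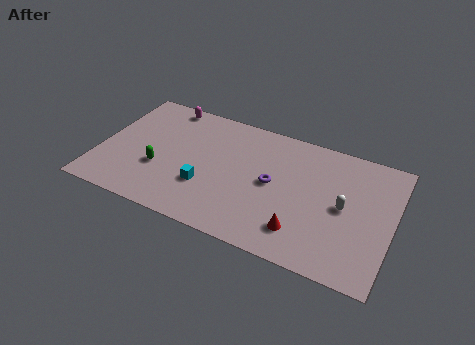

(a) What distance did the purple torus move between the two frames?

0.6

The purple torus moved from about (10.0, 4.1) to (9.8, 4.7), a distance of √(0.2² + 0.6²) ≈ 0.6.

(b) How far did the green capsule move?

1.1

The green capsule was near (2.4, 3.1) before and (3.5, 3.3) after, so it travelled √(1.1² + 0.2²) ≈ 1.1 units.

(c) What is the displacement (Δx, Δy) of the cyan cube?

(0.7, 0.2)

From the two frames, the cyan cube sits at roughly (5.5, 2.8) before and (6.2, 3.0) after.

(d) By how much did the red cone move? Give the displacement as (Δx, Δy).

(0.2, -1.2)

From the two frames, the red cone sits at roughly (11.5, 3.2) before and (11.7, 2.0) after.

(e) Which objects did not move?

the white capsule and the magenta capsule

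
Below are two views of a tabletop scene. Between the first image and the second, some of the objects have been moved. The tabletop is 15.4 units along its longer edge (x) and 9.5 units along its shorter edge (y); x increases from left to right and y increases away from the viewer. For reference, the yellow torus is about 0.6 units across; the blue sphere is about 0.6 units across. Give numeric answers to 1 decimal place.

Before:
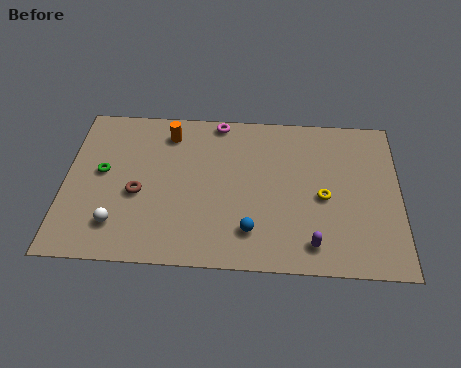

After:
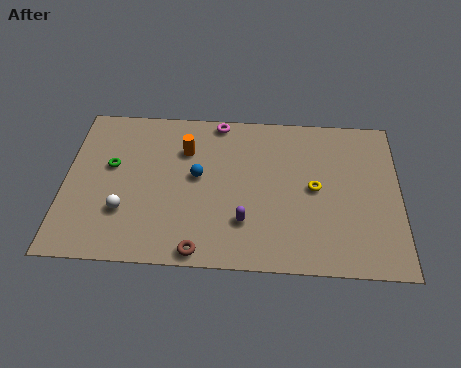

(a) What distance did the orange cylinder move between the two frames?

1.3

From (4.7, 7.8) to (5.5, 6.8), the orange cylinder covered √(0.8² + 1.0²) ≈ 1.3 units.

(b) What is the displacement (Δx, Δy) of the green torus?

(0.4, 0.4)

The green torus started near (1.7, 5.2) and ended near (2.1, 5.6).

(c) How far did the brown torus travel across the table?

4.3

The brown torus moved from about (3.4, 4.0) to (6.3, 0.8), a distance of √(2.9² + 3.2²) ≈ 4.3.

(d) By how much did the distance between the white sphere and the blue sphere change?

-2.1

They were about 6.1 units apart before and 4.0 after — 2.1 units closer together.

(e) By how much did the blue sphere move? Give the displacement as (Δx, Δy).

(-2.5, 3.1)

The blue sphere started near (8.6, 2.1) and ended near (6.1, 5.2).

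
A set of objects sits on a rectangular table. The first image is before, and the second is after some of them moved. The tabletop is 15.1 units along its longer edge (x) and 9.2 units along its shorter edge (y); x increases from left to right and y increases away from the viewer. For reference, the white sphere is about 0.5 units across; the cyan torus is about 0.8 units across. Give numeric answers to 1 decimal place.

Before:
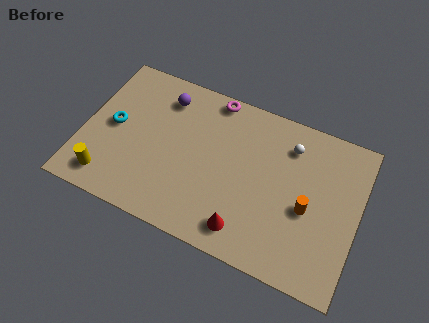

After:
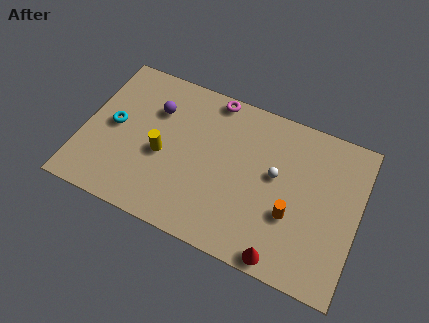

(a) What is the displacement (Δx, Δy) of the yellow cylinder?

(2.7, 2.5)

The yellow cylinder started near (1.7, 1.5) and ended near (4.4, 4.0).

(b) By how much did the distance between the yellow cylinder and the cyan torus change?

-0.3

Before: roughly 3.2 units apart; after: 2.9. That's 0.3 units closer together.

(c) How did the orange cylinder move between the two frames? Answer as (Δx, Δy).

(-0.8, -0.7)

The orange cylinder started near (12.4, 4.0) and ended near (11.6, 3.3).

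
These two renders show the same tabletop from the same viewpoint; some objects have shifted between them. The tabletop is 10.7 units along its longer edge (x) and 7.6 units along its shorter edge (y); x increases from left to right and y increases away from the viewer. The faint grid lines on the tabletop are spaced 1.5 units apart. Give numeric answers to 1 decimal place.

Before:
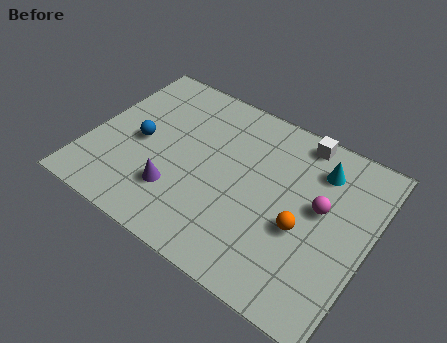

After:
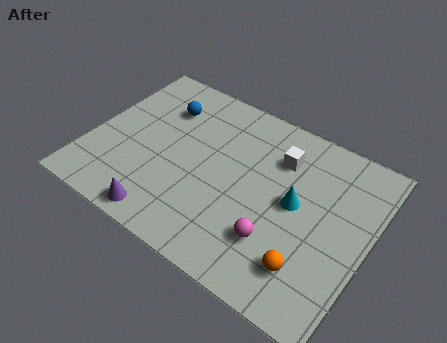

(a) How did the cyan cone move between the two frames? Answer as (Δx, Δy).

(-0.6, -1.9)

The cyan cone started near (8.5, 5.9) and ended near (7.9, 4.0).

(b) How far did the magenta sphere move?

2.6

From (8.8, 4.3) to (7.5, 2.1), the magenta sphere covered √(1.3² + 2.2²) ≈ 2.6 units.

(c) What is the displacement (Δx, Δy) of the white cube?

(-0.6, -1.2)

The white cube was at about (7.6, 6.8) and moved to about (7.0, 5.6).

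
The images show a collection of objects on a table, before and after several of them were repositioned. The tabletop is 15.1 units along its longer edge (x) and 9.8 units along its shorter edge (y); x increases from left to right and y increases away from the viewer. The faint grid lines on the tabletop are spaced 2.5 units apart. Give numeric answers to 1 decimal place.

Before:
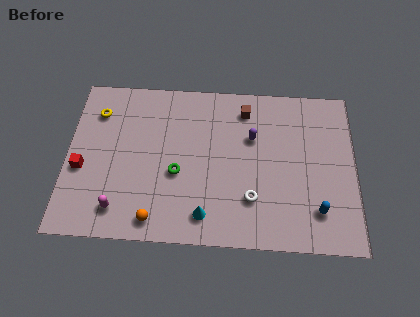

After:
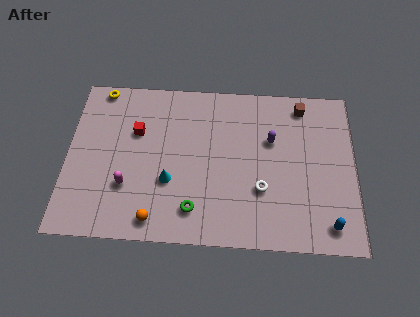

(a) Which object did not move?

the orange sphere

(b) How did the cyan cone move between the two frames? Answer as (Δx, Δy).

(-1.9, 1.9)

The cyan cone started near (7.3, 1.6) and ended near (5.4, 3.5).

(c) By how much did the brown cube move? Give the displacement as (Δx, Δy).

(3.0, 0.4)

The brown cube started near (9.3, 8.1) and ended near (12.3, 8.5).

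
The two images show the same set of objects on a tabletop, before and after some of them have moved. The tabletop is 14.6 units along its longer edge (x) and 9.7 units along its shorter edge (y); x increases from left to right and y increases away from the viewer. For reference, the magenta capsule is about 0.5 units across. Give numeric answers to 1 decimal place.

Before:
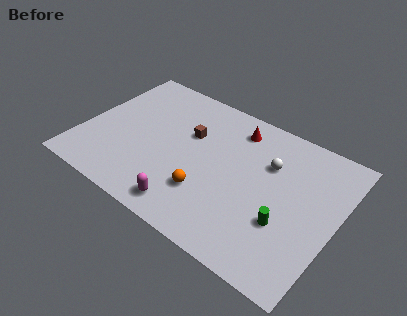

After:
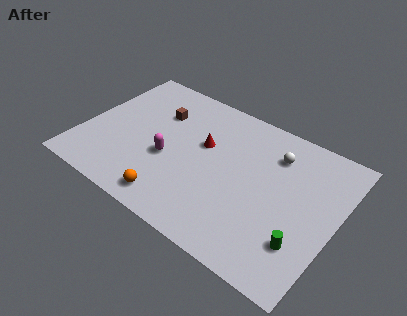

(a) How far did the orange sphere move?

2.3

The orange sphere was near (7.6, 2.8) before and (5.9, 1.3) after, so it travelled √(1.7² + 1.5²) ≈ 2.3 units.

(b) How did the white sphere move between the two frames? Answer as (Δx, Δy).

(0.2, 0.8)

The white sphere started near (10.5, 6.6) and ended near (10.7, 7.4).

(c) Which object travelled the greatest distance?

the magenta capsule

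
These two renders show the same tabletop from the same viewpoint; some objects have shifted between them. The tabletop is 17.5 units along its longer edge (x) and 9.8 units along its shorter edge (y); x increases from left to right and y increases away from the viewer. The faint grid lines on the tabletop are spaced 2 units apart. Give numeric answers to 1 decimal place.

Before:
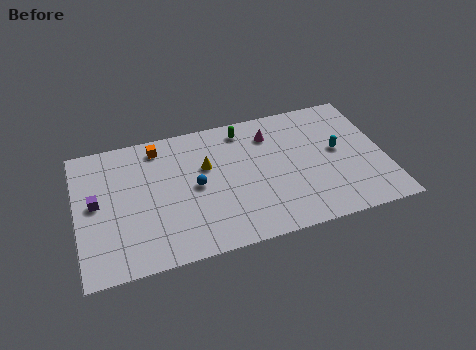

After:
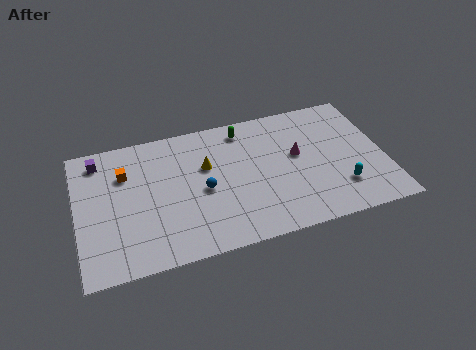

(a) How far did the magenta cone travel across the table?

2.4

The magenta cone moved from about (11.2, 7.6) to (12.6, 5.6), a distance of √(1.4² + 2.0²) ≈ 2.4.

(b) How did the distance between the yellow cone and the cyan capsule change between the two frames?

+0.7

The distance was about 7.6 in the first image and 8.3 in the second, so they moved 0.7 units further apart.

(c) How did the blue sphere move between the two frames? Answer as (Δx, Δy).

(0.4, -0.4)

From the two frames, the blue sphere sits at roughly (6.7, 4.9) before and (7.1, 4.5) after.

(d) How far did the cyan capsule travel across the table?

2.8

The cyan capsule moved from about (14.9, 5.3) to (14.8, 2.5), a distance of √(0.1² + 2.8²) ≈ 2.8.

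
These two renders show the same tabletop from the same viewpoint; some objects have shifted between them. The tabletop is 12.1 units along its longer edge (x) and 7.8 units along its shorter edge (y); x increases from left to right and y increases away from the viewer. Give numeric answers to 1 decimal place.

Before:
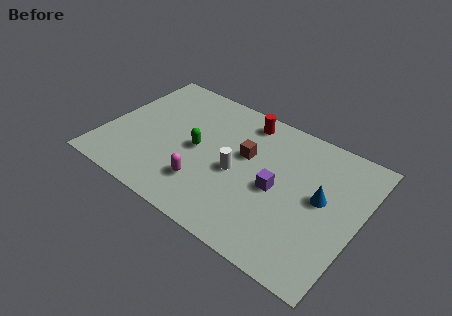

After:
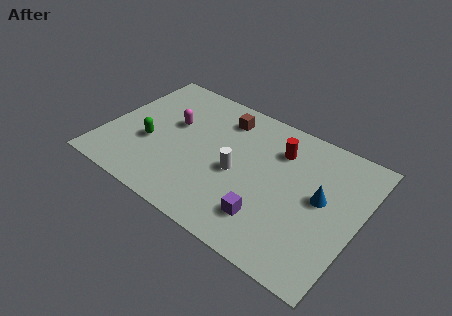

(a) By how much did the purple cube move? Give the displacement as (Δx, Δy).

(-0.1, -1.8)

The purple cube started near (8.3, 3.6) and ended near (8.2, 1.8).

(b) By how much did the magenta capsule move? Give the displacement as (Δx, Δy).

(-2.1, 2.7)

From the two frames, the magenta capsule sits at roughly (5.1, 2.0) before and (3.0, 4.7) after.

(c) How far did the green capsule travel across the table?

2.3

The green capsule was near (4.4, 3.8) before and (2.2, 3.0) after, so it travelled √(2.2² + 0.8²) ≈ 2.3 units.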